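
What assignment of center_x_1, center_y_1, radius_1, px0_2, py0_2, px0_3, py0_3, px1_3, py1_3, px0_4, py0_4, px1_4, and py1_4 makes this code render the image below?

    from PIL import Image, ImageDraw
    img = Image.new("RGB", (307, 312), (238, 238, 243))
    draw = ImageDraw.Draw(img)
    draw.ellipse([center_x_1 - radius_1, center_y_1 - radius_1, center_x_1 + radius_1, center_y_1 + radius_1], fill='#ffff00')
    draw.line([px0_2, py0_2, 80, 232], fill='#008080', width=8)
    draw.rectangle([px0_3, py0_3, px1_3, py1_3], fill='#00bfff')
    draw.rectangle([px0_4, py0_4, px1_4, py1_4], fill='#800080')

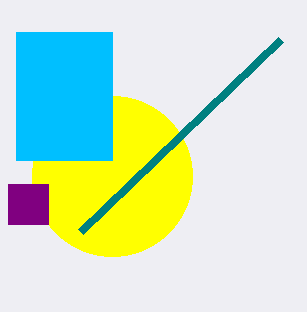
center_x_1 = 112; center_y_1 = 176; radius_1 = 80; px0_2 = 280; py0_2 = 40; px0_3 = 16; py0_3 = 32; px1_3 = 112; py1_3 = 160; px0_4 = 8; py0_4 = 184; px1_4 = 48; py1_4 = 224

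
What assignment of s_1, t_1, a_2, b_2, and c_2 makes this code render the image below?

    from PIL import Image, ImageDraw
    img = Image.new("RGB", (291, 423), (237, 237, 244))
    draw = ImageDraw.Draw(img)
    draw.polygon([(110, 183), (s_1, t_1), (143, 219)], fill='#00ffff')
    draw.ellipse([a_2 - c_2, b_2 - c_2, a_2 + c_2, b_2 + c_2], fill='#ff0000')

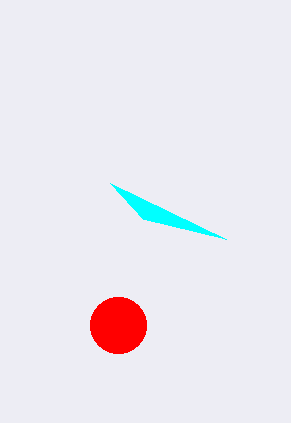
s_1 = 226, t_1 = 239, a_2 = 118, b_2 = 325, c_2 = 28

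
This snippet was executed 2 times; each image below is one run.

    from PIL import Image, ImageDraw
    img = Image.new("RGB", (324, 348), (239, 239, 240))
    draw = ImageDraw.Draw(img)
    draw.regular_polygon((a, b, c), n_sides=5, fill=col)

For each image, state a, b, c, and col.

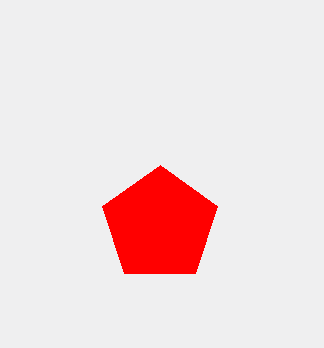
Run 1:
a = 160, b = 225, c = 60, col = 'red'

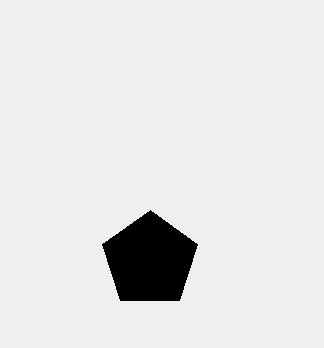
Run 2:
a = 150; b = 260; c = 50; col = 'black'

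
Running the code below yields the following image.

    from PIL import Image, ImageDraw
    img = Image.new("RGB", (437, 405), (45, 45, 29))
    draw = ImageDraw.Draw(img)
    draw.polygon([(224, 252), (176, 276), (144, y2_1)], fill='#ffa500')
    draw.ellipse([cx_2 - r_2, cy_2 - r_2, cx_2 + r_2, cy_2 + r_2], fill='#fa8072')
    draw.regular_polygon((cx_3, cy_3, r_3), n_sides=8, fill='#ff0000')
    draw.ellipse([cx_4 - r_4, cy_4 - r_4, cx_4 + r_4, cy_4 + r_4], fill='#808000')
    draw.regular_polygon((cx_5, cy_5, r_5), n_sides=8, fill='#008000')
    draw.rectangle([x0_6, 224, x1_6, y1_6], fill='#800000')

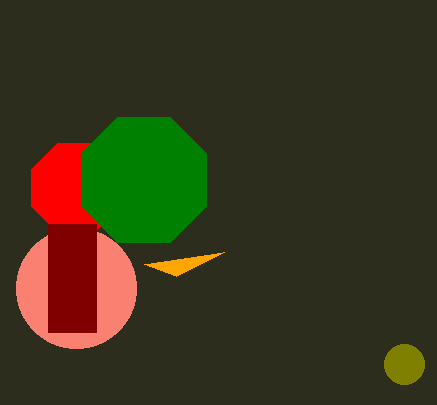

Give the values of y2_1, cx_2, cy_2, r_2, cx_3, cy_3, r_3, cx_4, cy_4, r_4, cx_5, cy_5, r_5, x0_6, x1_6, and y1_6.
y2_1 = 264, cx_2 = 76, cy_2 = 288, r_2 = 60, cx_3 = 76, cy_3 = 188, r_3 = 48, cx_4 = 404, cy_4 = 364, r_4 = 20, cx_5 = 144, cy_5 = 180, r_5 = 68, x0_6 = 48, x1_6 = 96, y1_6 = 332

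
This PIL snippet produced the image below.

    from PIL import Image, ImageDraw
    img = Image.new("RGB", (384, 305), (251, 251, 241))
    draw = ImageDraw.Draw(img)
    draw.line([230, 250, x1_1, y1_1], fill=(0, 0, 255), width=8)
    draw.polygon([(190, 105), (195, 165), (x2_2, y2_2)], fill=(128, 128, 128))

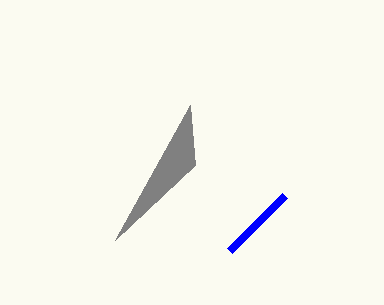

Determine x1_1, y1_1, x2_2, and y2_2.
x1_1 = 285
y1_1 = 195
x2_2 = 115
y2_2 = 240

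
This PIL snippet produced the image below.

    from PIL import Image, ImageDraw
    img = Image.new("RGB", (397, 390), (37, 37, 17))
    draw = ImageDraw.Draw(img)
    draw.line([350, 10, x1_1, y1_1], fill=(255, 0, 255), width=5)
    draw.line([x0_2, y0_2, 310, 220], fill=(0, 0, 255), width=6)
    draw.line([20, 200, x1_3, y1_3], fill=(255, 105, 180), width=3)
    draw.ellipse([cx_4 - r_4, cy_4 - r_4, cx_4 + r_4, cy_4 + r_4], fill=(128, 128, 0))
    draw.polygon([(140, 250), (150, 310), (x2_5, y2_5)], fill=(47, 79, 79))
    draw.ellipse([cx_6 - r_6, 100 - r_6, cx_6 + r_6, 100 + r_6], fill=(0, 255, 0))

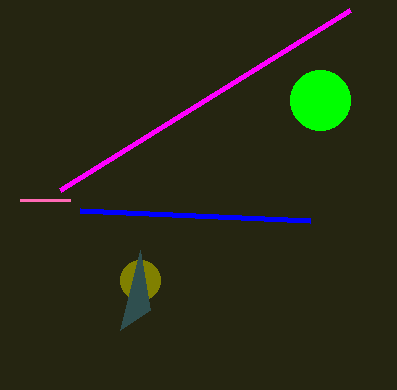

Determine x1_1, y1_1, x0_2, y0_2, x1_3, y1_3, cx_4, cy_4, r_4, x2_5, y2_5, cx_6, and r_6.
x1_1 = 60
y1_1 = 190
x0_2 = 80
y0_2 = 210
x1_3 = 70
y1_3 = 200
cx_4 = 140
cy_4 = 280
r_4 = 20
x2_5 = 120
y2_5 = 330
cx_6 = 320
r_6 = 30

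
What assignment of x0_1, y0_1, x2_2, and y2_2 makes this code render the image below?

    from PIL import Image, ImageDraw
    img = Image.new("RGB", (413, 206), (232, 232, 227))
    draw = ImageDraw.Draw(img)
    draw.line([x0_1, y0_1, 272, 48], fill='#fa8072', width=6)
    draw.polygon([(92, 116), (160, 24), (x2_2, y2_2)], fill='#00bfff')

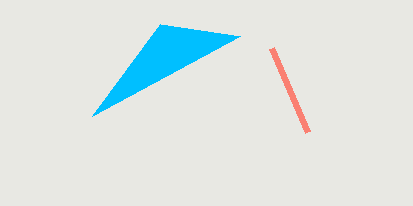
x0_1 = 308; y0_1 = 132; x2_2 = 240; y2_2 = 36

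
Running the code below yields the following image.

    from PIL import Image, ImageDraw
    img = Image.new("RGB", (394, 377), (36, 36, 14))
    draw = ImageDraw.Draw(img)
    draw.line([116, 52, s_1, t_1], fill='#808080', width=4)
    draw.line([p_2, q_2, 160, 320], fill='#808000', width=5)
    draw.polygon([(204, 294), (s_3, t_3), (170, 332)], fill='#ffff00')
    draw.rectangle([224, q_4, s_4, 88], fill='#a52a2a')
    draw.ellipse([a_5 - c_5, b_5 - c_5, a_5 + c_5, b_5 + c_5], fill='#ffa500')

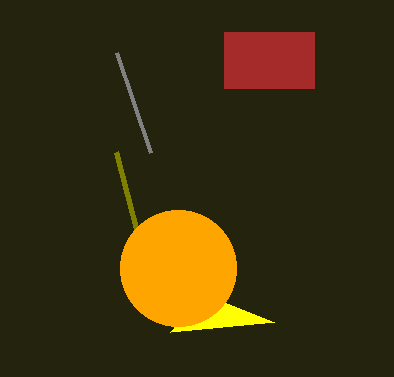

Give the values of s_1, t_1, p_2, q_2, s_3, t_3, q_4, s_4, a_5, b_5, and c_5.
s_1 = 150, t_1 = 152, p_2 = 116, q_2 = 152, s_3 = 274, t_3 = 322, q_4 = 32, s_4 = 314, a_5 = 178, b_5 = 268, c_5 = 58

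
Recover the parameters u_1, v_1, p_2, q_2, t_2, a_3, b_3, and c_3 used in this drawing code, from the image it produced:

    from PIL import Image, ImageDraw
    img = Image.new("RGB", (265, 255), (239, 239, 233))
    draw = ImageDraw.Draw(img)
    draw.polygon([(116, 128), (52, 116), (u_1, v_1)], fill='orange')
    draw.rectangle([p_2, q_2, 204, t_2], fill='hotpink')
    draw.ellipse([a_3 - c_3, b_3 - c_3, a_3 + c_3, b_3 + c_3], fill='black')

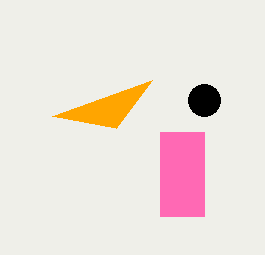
u_1 = 152, v_1 = 80, p_2 = 160, q_2 = 132, t_2 = 216, a_3 = 204, b_3 = 100, c_3 = 16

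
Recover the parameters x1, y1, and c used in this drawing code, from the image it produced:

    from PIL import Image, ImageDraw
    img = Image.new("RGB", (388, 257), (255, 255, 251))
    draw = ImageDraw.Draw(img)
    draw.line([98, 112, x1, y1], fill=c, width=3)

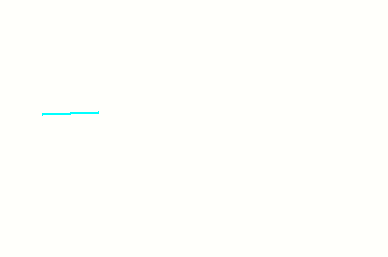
x1 = 42, y1 = 114, c = 'cyan'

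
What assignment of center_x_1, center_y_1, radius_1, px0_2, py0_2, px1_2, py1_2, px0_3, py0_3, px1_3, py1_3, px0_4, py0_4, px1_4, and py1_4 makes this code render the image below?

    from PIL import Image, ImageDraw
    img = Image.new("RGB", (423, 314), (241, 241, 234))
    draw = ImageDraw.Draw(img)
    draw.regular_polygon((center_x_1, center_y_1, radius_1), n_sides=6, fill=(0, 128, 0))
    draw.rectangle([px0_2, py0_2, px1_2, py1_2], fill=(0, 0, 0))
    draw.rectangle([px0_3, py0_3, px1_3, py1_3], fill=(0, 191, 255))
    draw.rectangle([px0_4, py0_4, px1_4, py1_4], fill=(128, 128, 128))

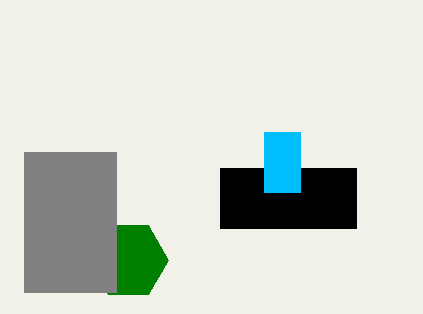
center_x_1 = 128, center_y_1 = 260, radius_1 = 40, px0_2 = 220, py0_2 = 168, px1_2 = 356, py1_2 = 228, px0_3 = 264, py0_3 = 132, px1_3 = 300, py1_3 = 192, px0_4 = 24, py0_4 = 152, px1_4 = 116, py1_4 = 292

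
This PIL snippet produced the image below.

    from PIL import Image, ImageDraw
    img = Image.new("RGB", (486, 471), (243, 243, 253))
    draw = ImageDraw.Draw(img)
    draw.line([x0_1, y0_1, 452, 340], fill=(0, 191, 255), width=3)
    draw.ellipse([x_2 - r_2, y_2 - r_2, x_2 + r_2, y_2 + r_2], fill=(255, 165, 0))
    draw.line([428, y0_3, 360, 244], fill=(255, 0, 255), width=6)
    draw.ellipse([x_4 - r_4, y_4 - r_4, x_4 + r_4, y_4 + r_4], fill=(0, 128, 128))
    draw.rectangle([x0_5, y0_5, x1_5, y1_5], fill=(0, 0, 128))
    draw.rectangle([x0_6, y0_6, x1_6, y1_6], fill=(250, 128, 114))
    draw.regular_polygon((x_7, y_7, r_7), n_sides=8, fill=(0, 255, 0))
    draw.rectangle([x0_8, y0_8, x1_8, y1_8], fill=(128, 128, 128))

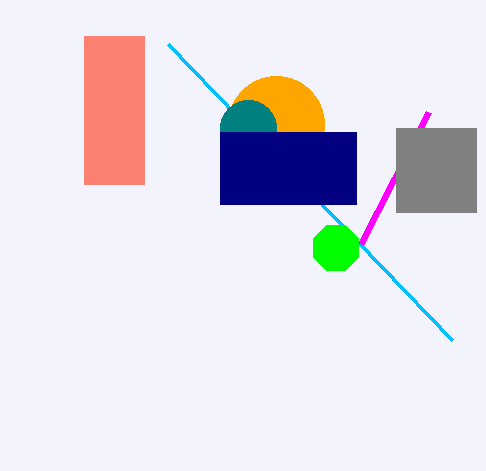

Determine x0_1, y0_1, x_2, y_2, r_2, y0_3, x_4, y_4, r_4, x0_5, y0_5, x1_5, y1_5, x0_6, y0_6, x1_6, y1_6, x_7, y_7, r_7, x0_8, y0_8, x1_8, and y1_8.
x0_1 = 168
y0_1 = 44
x_2 = 276
y_2 = 124
r_2 = 48
y0_3 = 112
x_4 = 248
y_4 = 128
r_4 = 28
x0_5 = 220
y0_5 = 132
x1_5 = 356
y1_5 = 204
x0_6 = 84
y0_6 = 36
x1_6 = 144
y1_6 = 184
x_7 = 336
y_7 = 248
r_7 = 24
x0_8 = 396
y0_8 = 128
x1_8 = 476
y1_8 = 212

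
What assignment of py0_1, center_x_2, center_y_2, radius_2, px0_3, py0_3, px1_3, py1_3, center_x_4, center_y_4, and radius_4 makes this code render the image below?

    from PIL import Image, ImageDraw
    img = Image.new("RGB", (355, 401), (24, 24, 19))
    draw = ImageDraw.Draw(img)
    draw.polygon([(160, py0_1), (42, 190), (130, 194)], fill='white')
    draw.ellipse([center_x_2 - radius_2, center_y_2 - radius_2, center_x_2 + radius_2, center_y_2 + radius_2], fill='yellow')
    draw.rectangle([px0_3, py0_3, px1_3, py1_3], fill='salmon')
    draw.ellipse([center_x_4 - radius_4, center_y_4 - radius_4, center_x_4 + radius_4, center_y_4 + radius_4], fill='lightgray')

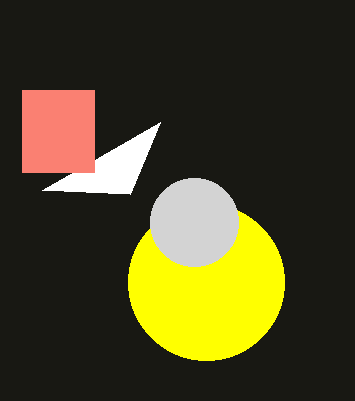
py0_1 = 122; center_x_2 = 206; center_y_2 = 282; radius_2 = 78; px0_3 = 22; py0_3 = 90; px1_3 = 94; py1_3 = 172; center_x_4 = 194; center_y_4 = 222; radius_4 = 44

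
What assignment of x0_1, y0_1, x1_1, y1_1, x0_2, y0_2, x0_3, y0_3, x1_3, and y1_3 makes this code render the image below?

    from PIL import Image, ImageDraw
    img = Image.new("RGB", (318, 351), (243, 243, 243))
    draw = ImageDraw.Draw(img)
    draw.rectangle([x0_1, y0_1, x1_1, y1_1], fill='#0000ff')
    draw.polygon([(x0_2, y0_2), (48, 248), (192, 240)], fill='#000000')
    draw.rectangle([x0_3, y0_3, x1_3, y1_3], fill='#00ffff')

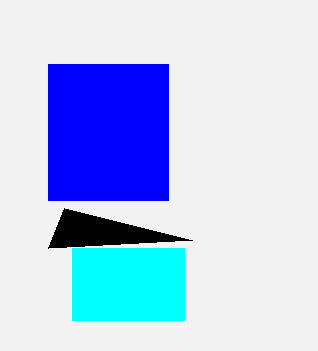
x0_1 = 48
y0_1 = 64
x1_1 = 168
y1_1 = 200
x0_2 = 64
y0_2 = 208
x0_3 = 72
y0_3 = 248
x1_3 = 184
y1_3 = 320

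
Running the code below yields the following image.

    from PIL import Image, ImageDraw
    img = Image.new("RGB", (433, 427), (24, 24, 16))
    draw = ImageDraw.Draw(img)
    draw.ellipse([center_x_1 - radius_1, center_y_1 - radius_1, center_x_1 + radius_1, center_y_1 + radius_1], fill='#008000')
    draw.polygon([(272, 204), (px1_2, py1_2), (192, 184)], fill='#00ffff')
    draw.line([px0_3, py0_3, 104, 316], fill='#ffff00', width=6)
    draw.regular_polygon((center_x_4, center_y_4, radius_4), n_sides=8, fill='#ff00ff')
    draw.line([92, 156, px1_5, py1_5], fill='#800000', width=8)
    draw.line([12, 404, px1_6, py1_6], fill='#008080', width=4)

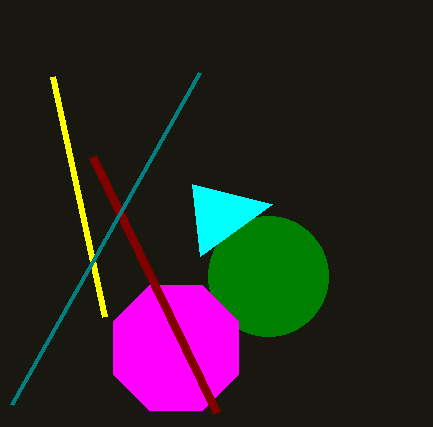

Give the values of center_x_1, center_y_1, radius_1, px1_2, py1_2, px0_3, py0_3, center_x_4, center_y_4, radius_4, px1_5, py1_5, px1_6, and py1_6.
center_x_1 = 268
center_y_1 = 276
radius_1 = 60
px1_2 = 200
py1_2 = 256
px0_3 = 52
py0_3 = 76
center_x_4 = 176
center_y_4 = 348
radius_4 = 68
px1_5 = 216
py1_5 = 412
px1_6 = 200
py1_6 = 72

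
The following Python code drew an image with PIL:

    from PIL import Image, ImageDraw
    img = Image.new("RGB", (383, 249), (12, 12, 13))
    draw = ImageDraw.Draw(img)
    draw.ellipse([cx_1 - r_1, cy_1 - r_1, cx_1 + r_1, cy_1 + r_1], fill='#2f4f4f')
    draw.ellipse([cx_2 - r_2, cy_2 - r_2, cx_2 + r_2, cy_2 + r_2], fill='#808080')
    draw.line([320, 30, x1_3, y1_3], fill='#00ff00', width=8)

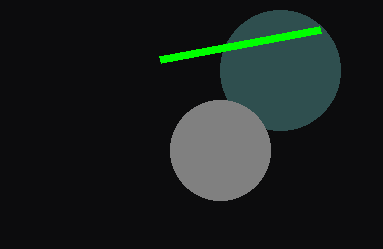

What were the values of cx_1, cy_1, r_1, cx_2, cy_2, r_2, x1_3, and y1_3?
cx_1 = 280, cy_1 = 70, r_1 = 60, cx_2 = 220, cy_2 = 150, r_2 = 50, x1_3 = 160, y1_3 = 60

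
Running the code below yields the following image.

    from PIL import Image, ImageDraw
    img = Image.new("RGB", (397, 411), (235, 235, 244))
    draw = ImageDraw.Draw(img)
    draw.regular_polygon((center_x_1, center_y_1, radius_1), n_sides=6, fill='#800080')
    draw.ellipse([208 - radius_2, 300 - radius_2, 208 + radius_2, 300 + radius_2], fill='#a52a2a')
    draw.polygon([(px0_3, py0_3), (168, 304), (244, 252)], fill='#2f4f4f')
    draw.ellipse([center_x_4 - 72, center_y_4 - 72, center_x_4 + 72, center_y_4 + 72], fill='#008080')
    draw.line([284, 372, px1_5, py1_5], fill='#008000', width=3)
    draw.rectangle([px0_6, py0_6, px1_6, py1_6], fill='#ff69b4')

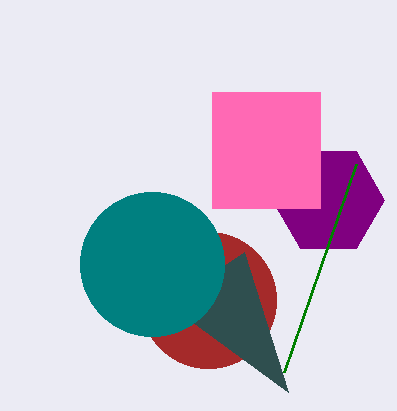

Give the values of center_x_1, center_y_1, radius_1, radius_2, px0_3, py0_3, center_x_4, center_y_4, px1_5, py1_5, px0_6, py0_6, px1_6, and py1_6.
center_x_1 = 328
center_y_1 = 200
radius_1 = 56
radius_2 = 68
px0_3 = 288
py0_3 = 392
center_x_4 = 152
center_y_4 = 264
px1_5 = 356
py1_5 = 164
px0_6 = 212
py0_6 = 92
px1_6 = 320
py1_6 = 208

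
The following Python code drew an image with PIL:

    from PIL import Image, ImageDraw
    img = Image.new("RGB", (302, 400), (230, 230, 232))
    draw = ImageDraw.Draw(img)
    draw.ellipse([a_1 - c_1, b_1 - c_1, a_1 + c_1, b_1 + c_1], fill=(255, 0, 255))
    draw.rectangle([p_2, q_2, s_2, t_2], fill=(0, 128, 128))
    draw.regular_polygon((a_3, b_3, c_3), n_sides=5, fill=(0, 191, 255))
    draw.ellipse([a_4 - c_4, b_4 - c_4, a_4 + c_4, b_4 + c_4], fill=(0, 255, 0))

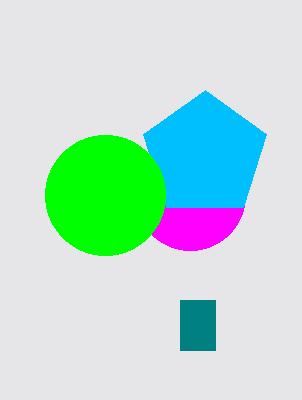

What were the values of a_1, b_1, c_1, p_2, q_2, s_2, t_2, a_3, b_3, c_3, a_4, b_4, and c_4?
a_1 = 190; b_1 = 195; c_1 = 55; p_2 = 180; q_2 = 300; s_2 = 215; t_2 = 350; a_3 = 205; b_3 = 155; c_3 = 65; a_4 = 105; b_4 = 195; c_4 = 60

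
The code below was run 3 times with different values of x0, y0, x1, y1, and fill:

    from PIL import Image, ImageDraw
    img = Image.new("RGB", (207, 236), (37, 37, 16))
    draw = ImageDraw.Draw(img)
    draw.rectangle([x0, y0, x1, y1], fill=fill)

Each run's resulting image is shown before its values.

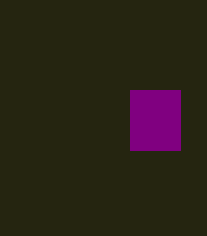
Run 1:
x0 = 130; y0 = 90; x1 = 180; y1 = 150; fill = 'purple'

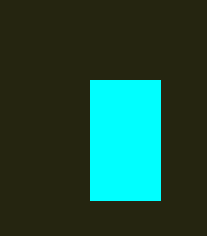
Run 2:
x0 = 90
y0 = 80
x1 = 160
y1 = 200
fill = 'cyan'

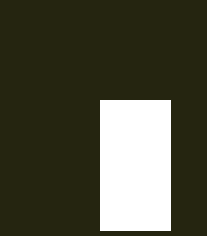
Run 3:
x0 = 100; y0 = 100; x1 = 170; y1 = 230; fill = 'white'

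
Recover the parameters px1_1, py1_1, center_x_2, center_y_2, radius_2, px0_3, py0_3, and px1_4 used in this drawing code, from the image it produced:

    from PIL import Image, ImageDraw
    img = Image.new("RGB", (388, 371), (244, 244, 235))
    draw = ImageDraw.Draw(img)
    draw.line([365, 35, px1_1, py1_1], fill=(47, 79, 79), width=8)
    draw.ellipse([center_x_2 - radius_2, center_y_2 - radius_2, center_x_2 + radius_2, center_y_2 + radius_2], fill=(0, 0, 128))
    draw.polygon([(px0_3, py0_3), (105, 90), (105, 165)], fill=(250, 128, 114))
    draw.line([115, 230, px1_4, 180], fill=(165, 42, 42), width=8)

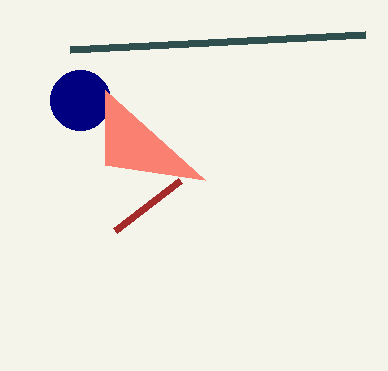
px1_1 = 70; py1_1 = 50; center_x_2 = 80; center_y_2 = 100; radius_2 = 30; px0_3 = 205; py0_3 = 180; px1_4 = 180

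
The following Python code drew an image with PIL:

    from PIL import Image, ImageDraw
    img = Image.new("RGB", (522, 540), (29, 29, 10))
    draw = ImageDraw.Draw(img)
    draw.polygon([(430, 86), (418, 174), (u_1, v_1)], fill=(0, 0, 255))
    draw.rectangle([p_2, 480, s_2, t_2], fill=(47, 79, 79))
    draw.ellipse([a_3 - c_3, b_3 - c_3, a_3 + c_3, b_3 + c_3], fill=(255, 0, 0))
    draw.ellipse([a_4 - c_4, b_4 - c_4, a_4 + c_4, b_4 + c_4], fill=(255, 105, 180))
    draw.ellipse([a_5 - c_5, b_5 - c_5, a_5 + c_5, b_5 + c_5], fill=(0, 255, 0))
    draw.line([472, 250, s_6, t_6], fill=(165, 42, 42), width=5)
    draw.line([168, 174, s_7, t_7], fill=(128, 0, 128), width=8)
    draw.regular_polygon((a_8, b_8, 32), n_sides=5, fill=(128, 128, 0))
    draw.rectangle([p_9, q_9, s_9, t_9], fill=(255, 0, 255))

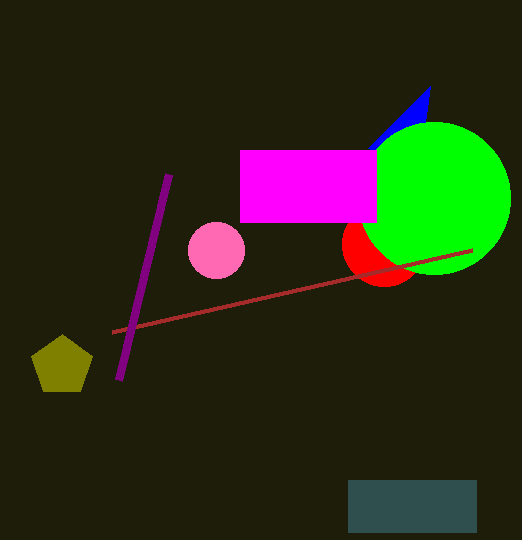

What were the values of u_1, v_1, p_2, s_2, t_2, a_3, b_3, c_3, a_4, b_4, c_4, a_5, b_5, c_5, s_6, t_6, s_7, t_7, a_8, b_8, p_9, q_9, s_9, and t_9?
u_1 = 368; v_1 = 148; p_2 = 348; s_2 = 476; t_2 = 532; a_3 = 384; b_3 = 244; c_3 = 42; a_4 = 216; b_4 = 250; c_4 = 28; a_5 = 434; b_5 = 198; c_5 = 76; s_6 = 112; t_6 = 332; s_7 = 118; t_7 = 380; a_8 = 62; b_8 = 366; p_9 = 240; q_9 = 150; s_9 = 376; t_9 = 222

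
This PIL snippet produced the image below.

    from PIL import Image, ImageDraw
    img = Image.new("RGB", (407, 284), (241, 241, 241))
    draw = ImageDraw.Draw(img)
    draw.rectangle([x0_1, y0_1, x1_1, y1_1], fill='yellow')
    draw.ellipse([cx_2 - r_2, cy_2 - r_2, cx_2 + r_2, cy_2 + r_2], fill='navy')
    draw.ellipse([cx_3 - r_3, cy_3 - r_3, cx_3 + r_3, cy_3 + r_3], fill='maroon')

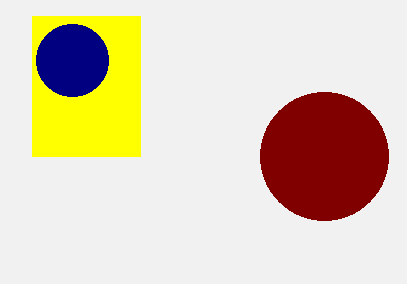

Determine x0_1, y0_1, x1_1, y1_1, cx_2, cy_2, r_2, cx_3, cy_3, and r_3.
x0_1 = 32, y0_1 = 16, x1_1 = 140, y1_1 = 156, cx_2 = 72, cy_2 = 60, r_2 = 36, cx_3 = 324, cy_3 = 156, r_3 = 64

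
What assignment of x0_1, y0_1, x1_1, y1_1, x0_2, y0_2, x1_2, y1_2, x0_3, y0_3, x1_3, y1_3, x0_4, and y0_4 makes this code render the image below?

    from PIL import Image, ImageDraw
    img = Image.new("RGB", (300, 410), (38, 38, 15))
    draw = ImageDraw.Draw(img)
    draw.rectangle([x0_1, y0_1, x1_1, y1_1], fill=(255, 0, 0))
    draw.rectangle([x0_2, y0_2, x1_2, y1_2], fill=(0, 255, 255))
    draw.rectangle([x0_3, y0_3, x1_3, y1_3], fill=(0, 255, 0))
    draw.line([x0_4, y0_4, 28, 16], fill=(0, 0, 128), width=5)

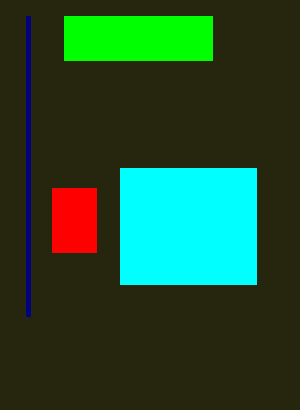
x0_1 = 52, y0_1 = 188, x1_1 = 96, y1_1 = 252, x0_2 = 120, y0_2 = 168, x1_2 = 256, y1_2 = 284, x0_3 = 64, y0_3 = 16, x1_3 = 212, y1_3 = 60, x0_4 = 28, y0_4 = 316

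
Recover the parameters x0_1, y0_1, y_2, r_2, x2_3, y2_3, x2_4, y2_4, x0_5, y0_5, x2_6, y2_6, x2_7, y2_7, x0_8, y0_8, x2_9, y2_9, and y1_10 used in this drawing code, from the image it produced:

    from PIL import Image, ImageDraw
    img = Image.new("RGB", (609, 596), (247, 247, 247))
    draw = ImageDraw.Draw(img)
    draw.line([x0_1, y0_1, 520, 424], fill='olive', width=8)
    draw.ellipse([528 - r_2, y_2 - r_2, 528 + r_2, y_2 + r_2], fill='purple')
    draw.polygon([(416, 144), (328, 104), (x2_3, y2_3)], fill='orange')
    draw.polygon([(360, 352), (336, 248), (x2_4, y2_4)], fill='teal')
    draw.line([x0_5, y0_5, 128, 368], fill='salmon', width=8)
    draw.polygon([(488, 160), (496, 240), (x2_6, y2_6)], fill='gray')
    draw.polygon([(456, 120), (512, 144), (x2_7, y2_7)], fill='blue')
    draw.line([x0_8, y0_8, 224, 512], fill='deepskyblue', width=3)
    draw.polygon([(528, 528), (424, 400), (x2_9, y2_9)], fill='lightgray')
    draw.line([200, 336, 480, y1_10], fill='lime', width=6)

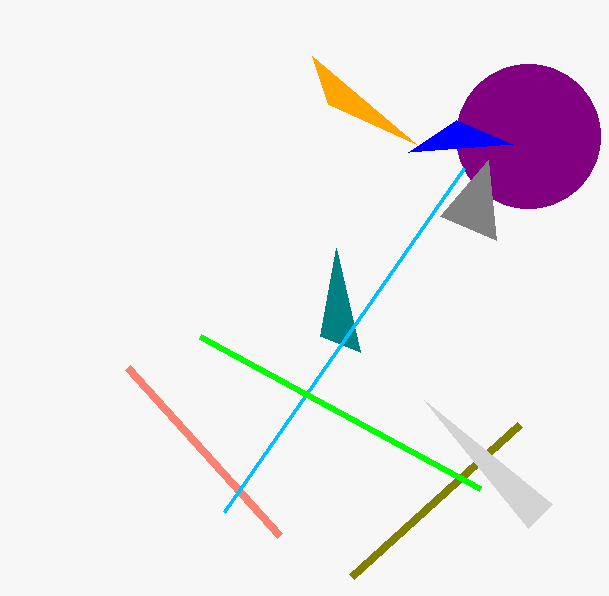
x0_1 = 352
y0_1 = 576
y_2 = 136
r_2 = 72
x2_3 = 312
y2_3 = 56
x2_4 = 320
y2_4 = 336
x0_5 = 280
y0_5 = 536
x2_6 = 440
y2_6 = 216
x2_7 = 408
y2_7 = 152
x0_8 = 464
y0_8 = 168
x2_9 = 552
y2_9 = 504
y1_10 = 488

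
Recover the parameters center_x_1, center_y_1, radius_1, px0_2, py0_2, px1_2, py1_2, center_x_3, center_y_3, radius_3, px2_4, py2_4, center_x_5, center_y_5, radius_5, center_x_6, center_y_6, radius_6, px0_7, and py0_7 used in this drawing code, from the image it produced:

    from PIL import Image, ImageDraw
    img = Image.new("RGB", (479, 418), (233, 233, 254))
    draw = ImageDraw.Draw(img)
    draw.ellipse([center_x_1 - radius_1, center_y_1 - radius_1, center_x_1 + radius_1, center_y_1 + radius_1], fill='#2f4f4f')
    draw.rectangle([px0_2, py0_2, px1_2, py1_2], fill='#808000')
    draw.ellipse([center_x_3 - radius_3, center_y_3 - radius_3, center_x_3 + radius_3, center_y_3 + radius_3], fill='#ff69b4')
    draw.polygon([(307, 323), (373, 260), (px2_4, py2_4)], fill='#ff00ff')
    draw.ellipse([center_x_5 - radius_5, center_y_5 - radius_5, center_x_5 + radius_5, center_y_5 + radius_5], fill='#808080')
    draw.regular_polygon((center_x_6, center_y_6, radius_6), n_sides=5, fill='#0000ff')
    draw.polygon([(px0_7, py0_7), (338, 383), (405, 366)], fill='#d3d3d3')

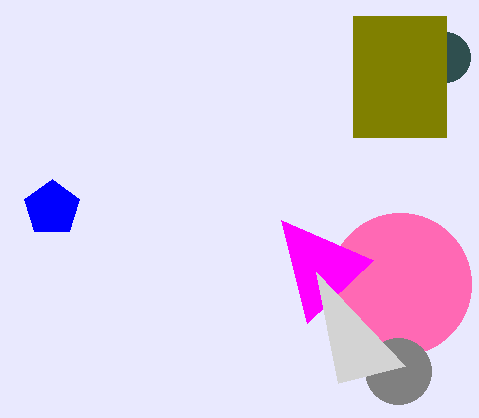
center_x_1 = 445; center_y_1 = 57; radius_1 = 25; px0_2 = 353; py0_2 = 16; px1_2 = 446; py1_2 = 137; center_x_3 = 400; center_y_3 = 284; radius_3 = 71; px2_4 = 281; py2_4 = 220; center_x_5 = 398; center_y_5 = 371; radius_5 = 33; center_x_6 = 52; center_y_6 = 208; radius_6 = 29; px0_7 = 316; py0_7 = 272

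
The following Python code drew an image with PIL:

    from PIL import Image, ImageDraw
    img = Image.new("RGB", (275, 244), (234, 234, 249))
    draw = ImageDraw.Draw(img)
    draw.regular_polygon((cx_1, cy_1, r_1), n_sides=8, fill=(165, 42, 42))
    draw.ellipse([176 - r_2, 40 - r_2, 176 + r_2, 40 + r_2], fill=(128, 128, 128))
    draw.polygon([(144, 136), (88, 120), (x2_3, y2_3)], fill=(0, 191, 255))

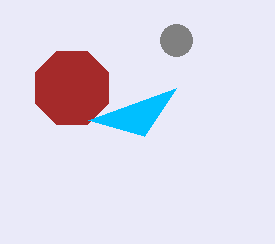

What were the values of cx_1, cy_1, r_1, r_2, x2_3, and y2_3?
cx_1 = 72; cy_1 = 88; r_1 = 40; r_2 = 16; x2_3 = 176; y2_3 = 88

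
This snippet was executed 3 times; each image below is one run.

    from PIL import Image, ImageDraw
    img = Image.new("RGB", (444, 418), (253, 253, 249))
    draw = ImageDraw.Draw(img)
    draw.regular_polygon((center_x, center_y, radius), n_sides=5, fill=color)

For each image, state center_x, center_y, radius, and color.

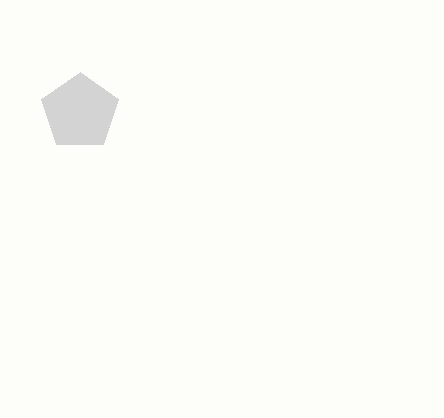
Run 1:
center_x = 80, center_y = 112, radius = 40, color = 'lightgray'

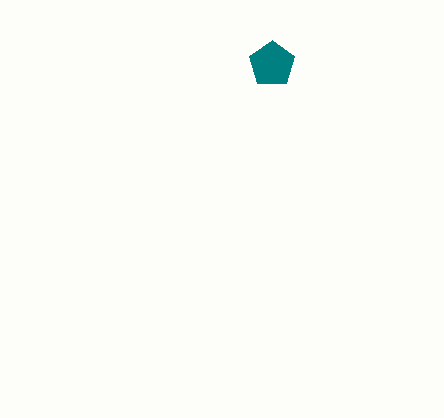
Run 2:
center_x = 272; center_y = 64; radius = 24; color = 'teal'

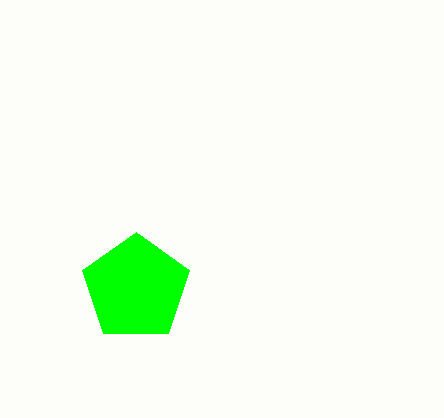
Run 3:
center_x = 136; center_y = 288; radius = 56; color = 'lime'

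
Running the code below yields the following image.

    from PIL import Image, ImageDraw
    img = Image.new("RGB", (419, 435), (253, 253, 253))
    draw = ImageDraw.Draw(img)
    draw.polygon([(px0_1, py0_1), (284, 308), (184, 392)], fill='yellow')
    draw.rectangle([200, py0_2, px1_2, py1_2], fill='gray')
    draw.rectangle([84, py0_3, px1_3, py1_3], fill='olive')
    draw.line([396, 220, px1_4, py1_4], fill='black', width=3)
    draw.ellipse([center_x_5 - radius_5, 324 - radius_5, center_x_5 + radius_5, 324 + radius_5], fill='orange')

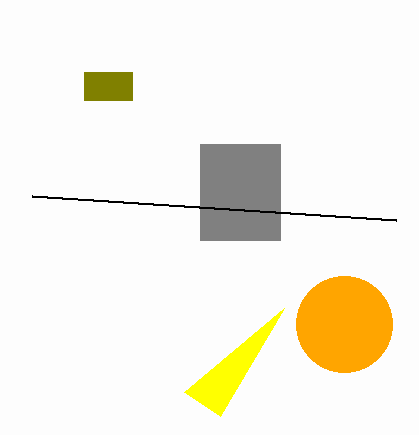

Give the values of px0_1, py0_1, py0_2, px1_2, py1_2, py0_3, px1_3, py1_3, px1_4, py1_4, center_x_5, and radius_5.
px0_1 = 220
py0_1 = 416
py0_2 = 144
px1_2 = 280
py1_2 = 240
py0_3 = 72
px1_3 = 132
py1_3 = 100
px1_4 = 32
py1_4 = 196
center_x_5 = 344
radius_5 = 48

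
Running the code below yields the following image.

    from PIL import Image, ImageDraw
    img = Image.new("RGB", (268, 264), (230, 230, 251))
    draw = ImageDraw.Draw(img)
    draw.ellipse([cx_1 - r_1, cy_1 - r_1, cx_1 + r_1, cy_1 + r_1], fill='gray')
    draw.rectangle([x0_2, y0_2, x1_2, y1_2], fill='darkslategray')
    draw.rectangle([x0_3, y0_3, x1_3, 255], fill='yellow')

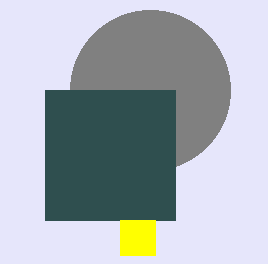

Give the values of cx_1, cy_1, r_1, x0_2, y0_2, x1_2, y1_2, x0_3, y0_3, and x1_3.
cx_1 = 150
cy_1 = 90
r_1 = 80
x0_2 = 45
y0_2 = 90
x1_2 = 175
y1_2 = 220
x0_3 = 120
y0_3 = 220
x1_3 = 155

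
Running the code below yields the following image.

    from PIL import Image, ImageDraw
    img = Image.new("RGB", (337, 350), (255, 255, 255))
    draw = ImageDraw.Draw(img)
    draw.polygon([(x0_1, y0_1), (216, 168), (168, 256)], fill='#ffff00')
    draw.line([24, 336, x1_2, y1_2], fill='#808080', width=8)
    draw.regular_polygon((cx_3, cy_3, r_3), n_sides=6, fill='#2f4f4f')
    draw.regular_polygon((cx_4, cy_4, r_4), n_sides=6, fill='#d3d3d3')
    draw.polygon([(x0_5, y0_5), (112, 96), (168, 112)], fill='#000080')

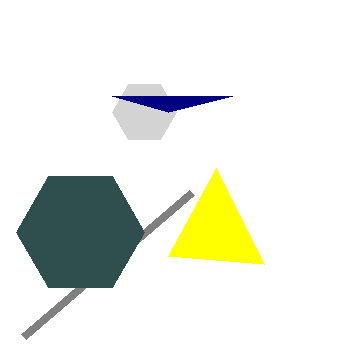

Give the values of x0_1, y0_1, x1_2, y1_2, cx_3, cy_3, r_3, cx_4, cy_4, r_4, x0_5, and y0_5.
x0_1 = 264
y0_1 = 264
x1_2 = 192
y1_2 = 192
cx_3 = 80
cy_3 = 232
r_3 = 64
cx_4 = 144
cy_4 = 112
r_4 = 32
x0_5 = 232
y0_5 = 96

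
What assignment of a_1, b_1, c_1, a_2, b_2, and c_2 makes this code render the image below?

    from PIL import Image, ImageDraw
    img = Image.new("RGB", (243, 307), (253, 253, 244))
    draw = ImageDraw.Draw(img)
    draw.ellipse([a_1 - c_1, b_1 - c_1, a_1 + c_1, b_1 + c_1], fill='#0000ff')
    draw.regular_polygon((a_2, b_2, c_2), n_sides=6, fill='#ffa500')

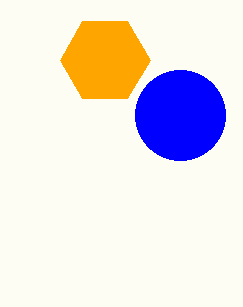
a_1 = 180
b_1 = 115
c_1 = 45
a_2 = 105
b_2 = 60
c_2 = 45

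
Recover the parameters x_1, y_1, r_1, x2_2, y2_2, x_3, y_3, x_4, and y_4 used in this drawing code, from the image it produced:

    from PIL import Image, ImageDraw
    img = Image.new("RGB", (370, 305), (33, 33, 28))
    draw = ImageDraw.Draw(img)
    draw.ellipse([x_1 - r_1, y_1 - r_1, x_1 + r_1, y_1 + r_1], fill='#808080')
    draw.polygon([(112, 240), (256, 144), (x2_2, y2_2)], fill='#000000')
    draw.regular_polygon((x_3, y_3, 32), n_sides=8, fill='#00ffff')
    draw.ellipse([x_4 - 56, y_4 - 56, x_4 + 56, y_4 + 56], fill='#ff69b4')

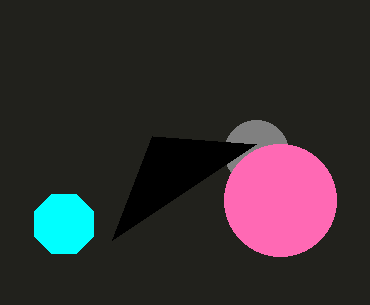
x_1 = 256
y_1 = 152
r_1 = 32
x2_2 = 152
y2_2 = 136
x_3 = 64
y_3 = 224
x_4 = 280
y_4 = 200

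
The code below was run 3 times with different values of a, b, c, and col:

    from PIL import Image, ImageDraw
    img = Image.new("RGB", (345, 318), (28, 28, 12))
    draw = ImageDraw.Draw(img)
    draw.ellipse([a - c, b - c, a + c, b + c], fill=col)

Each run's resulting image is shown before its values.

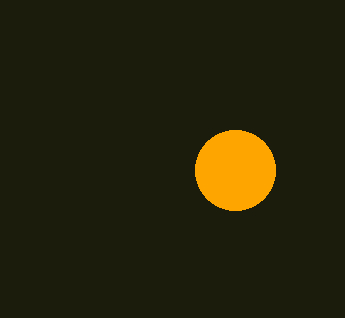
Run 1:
a = 235; b = 170; c = 40; col = 'orange'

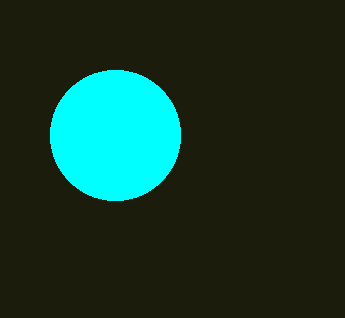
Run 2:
a = 115
b = 135
c = 65
col = 'cyan'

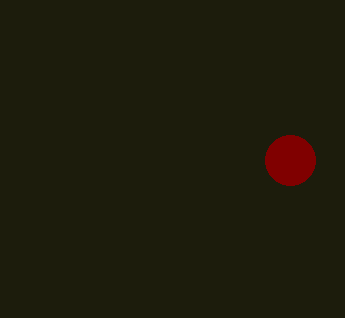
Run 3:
a = 290
b = 160
c = 25
col = 'maroon'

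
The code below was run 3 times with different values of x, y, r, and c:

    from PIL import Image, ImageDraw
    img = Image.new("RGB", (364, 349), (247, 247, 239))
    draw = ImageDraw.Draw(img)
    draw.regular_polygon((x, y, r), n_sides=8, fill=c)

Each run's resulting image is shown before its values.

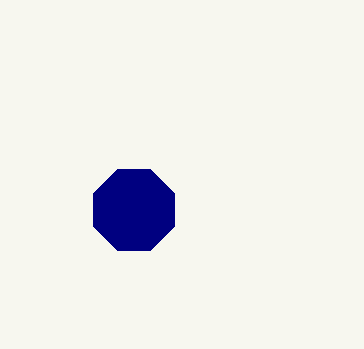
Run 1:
x = 134, y = 210, r = 44, c = 'navy'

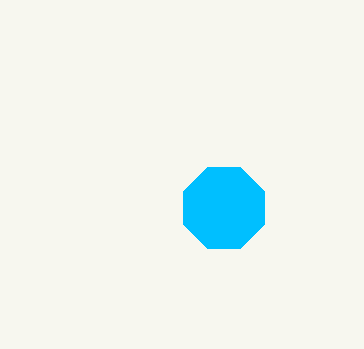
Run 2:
x = 224, y = 208, r = 44, c = 'deepskyblue'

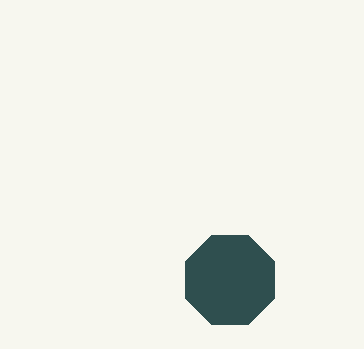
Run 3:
x = 230; y = 280; r = 48; c = 'darkslategray'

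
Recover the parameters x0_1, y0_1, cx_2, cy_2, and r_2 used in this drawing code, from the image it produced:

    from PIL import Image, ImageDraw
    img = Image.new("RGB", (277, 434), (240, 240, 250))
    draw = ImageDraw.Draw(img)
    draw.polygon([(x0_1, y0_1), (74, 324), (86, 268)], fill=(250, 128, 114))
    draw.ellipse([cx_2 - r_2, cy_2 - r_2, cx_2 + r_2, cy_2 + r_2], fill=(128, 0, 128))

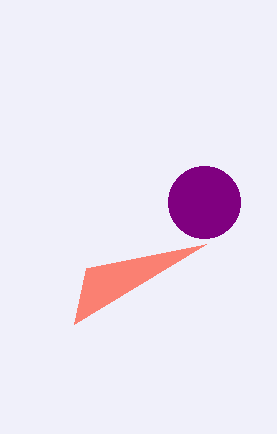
x0_1 = 206, y0_1 = 244, cx_2 = 204, cy_2 = 202, r_2 = 36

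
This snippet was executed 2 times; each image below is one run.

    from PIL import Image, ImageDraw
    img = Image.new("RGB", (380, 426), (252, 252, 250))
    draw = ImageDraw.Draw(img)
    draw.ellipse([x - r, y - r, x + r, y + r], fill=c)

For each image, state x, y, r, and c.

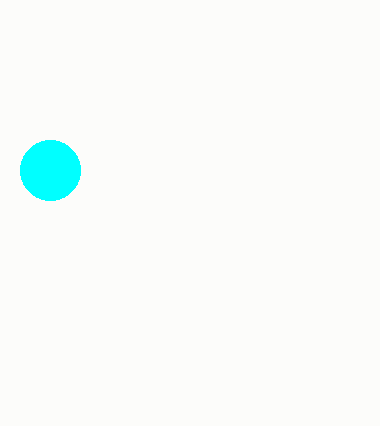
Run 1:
x = 50
y = 170
r = 30
c = 'cyan'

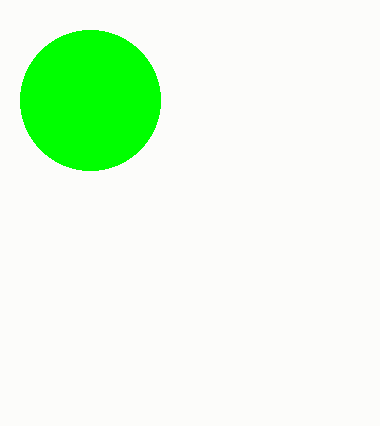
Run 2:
x = 90
y = 100
r = 70
c = 'lime'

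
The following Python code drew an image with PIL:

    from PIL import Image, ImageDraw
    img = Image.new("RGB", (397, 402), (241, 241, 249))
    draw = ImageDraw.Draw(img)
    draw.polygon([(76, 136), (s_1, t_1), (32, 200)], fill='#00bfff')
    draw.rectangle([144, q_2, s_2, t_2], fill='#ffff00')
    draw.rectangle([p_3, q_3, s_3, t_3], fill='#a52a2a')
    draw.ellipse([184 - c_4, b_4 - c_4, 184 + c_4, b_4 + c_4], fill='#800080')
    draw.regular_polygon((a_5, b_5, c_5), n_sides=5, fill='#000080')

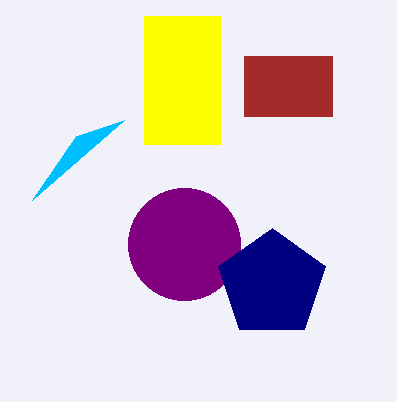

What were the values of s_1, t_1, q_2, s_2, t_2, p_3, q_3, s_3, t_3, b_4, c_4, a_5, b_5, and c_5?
s_1 = 124; t_1 = 120; q_2 = 16; s_2 = 220; t_2 = 144; p_3 = 244; q_3 = 56; s_3 = 332; t_3 = 116; b_4 = 244; c_4 = 56; a_5 = 272; b_5 = 284; c_5 = 56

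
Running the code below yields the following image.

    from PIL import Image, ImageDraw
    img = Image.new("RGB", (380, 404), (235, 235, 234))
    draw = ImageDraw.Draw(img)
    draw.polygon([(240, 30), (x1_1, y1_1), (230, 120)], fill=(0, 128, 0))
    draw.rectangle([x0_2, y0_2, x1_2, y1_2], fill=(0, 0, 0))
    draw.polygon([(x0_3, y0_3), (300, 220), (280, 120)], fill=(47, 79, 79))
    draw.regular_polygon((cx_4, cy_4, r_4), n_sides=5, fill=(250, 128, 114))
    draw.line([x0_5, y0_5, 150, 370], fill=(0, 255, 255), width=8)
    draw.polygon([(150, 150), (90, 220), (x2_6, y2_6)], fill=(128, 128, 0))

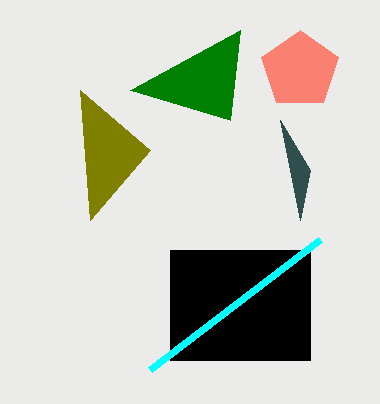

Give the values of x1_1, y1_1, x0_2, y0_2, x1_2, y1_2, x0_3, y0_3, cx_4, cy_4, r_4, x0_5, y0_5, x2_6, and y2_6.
x1_1 = 130; y1_1 = 90; x0_2 = 170; y0_2 = 250; x1_2 = 310; y1_2 = 360; x0_3 = 310; y0_3 = 170; cx_4 = 300; cy_4 = 70; r_4 = 40; x0_5 = 320; y0_5 = 240; x2_6 = 80; y2_6 = 90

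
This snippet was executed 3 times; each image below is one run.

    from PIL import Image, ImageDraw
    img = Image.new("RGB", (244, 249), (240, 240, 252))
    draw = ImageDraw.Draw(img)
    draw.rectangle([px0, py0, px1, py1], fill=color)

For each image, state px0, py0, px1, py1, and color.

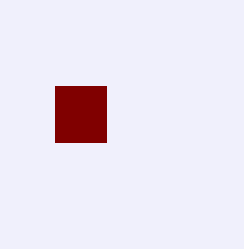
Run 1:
px0 = 55
py0 = 86
px1 = 106
py1 = 142
color = 'maroon'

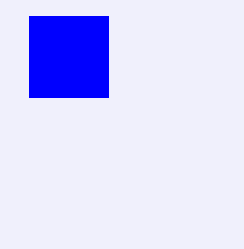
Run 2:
px0 = 29
py0 = 16
px1 = 108
py1 = 97
color = 'blue'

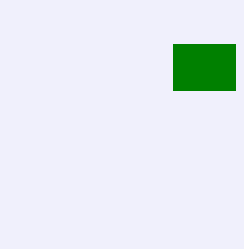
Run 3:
px0 = 173
py0 = 44
px1 = 235
py1 = 90
color = 'green'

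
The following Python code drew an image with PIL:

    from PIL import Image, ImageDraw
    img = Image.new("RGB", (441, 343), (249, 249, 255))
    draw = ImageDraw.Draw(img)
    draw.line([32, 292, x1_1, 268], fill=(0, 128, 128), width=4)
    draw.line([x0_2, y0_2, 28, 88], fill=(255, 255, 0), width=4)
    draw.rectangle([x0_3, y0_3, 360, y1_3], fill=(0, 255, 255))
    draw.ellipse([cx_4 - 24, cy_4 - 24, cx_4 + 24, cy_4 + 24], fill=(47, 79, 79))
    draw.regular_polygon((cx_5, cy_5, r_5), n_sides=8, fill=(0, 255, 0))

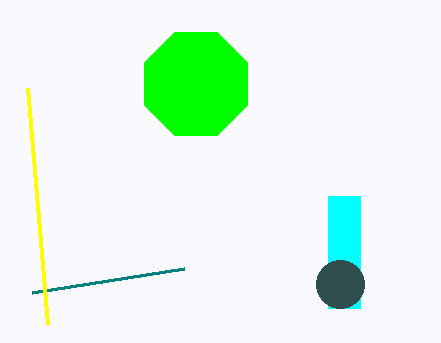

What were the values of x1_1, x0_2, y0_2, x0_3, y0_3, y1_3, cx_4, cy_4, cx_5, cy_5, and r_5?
x1_1 = 184
x0_2 = 48
y0_2 = 324
x0_3 = 328
y0_3 = 196
y1_3 = 308
cx_4 = 340
cy_4 = 284
cx_5 = 196
cy_5 = 84
r_5 = 56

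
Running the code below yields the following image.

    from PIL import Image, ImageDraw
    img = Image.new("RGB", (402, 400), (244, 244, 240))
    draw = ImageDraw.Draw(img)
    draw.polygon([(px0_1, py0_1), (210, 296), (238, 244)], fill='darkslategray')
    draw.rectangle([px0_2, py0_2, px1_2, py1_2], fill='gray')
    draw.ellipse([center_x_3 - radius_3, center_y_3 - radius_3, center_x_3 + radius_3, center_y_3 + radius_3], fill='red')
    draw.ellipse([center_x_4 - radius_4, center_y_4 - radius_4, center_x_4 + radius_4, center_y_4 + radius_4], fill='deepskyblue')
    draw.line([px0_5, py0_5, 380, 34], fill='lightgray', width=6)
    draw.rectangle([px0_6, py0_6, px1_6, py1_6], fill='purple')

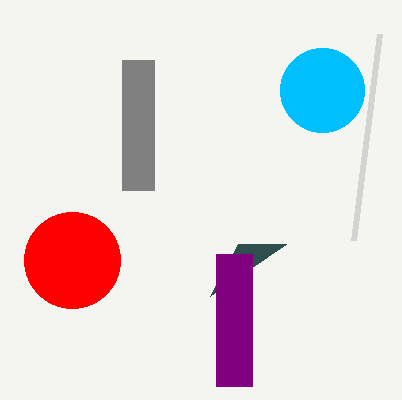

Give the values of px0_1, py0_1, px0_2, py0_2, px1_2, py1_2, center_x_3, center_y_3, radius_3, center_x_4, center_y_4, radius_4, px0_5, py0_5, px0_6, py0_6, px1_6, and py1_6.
px0_1 = 286, py0_1 = 244, px0_2 = 122, py0_2 = 60, px1_2 = 154, py1_2 = 190, center_x_3 = 72, center_y_3 = 260, radius_3 = 48, center_x_4 = 322, center_y_4 = 90, radius_4 = 42, px0_5 = 354, py0_5 = 240, px0_6 = 216, py0_6 = 254, px1_6 = 252, py1_6 = 386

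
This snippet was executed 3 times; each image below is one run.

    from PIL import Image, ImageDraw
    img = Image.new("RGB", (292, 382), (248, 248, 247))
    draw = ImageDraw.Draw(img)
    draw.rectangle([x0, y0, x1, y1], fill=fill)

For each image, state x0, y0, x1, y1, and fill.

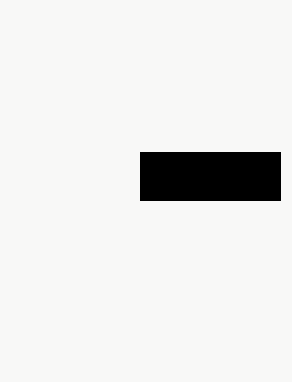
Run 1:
x0 = 140
y0 = 152
x1 = 280
y1 = 200
fill = 'black'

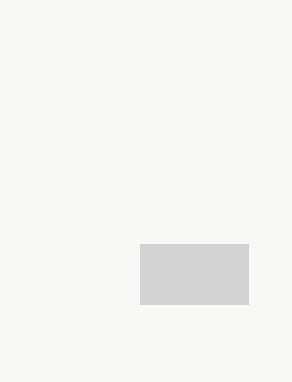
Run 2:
x0 = 140
y0 = 244
x1 = 248
y1 = 304
fill = 'lightgray'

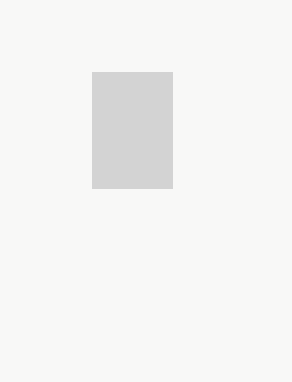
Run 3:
x0 = 92
y0 = 72
x1 = 172
y1 = 188
fill = 'lightgray'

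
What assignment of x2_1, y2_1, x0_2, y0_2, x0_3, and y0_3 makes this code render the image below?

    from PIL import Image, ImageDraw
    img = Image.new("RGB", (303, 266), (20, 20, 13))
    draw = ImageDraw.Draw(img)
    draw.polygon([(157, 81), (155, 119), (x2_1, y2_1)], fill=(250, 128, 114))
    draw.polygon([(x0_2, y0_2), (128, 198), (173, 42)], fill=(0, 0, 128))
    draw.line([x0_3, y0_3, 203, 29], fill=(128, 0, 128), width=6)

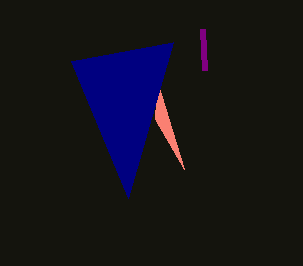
x2_1 = 184, y2_1 = 169, x0_2 = 71, y0_2 = 61, x0_3 = 205, y0_3 = 70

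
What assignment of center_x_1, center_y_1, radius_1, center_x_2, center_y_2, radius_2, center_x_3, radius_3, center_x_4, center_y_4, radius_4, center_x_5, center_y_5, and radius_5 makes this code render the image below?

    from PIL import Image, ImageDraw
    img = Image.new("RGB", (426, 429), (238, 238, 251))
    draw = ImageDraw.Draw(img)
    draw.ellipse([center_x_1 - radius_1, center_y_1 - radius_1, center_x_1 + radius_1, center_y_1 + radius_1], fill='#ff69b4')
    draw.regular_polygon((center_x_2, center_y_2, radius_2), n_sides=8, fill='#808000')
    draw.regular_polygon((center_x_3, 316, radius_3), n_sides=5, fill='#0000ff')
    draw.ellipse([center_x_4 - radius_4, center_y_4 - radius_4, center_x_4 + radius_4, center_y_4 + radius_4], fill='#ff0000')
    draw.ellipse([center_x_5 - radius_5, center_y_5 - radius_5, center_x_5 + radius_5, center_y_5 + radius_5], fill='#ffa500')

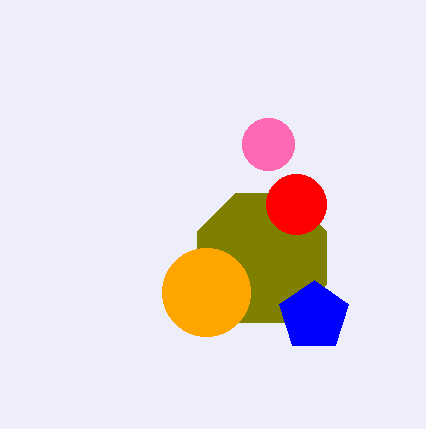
center_x_1 = 268; center_y_1 = 144; radius_1 = 26; center_x_2 = 262; center_y_2 = 258; radius_2 = 70; center_x_3 = 314; radius_3 = 36; center_x_4 = 296; center_y_4 = 204; radius_4 = 30; center_x_5 = 206; center_y_5 = 292; radius_5 = 44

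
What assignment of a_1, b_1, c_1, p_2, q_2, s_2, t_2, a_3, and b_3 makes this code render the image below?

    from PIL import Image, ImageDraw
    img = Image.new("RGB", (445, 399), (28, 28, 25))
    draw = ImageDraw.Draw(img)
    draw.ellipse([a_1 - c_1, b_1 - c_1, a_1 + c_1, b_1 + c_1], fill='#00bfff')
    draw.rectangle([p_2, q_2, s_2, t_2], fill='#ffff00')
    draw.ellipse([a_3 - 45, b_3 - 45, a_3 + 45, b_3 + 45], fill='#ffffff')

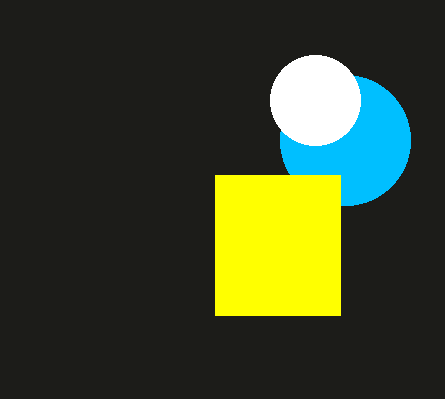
a_1 = 345; b_1 = 140; c_1 = 65; p_2 = 215; q_2 = 175; s_2 = 340; t_2 = 315; a_3 = 315; b_3 = 100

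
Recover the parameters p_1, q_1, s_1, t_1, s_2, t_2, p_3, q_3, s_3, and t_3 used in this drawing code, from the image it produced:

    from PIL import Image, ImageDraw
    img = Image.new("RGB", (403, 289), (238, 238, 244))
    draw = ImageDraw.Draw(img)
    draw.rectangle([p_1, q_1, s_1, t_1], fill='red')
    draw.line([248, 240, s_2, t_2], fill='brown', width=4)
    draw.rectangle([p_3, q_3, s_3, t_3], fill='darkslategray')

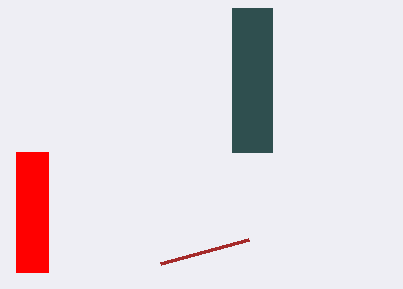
p_1 = 16; q_1 = 152; s_1 = 48; t_1 = 272; s_2 = 160; t_2 = 264; p_3 = 232; q_3 = 8; s_3 = 272; t_3 = 152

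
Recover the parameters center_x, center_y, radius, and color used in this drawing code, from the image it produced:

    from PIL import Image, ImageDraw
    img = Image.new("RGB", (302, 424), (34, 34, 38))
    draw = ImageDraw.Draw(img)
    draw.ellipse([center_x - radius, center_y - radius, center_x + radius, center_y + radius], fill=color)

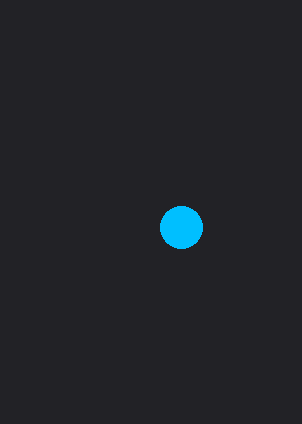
center_x = 181, center_y = 227, radius = 21, color = 'deepskyblue'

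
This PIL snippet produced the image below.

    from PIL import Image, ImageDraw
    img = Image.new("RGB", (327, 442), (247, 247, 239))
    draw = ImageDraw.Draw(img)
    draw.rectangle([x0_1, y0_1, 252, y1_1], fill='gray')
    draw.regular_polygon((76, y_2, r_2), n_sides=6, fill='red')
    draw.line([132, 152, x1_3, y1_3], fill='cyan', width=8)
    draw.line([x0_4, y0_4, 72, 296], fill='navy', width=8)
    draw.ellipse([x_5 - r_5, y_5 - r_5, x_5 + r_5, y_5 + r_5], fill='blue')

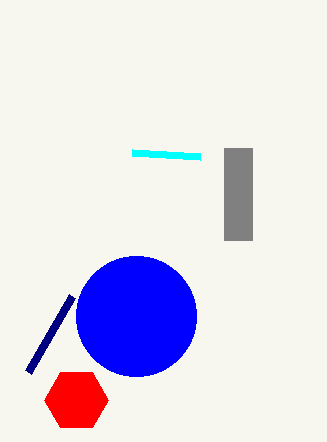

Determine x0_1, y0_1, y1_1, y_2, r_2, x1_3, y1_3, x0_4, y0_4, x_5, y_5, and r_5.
x0_1 = 224
y0_1 = 148
y1_1 = 240
y_2 = 400
r_2 = 32
x1_3 = 200
y1_3 = 156
x0_4 = 28
y0_4 = 372
x_5 = 136
y_5 = 316
r_5 = 60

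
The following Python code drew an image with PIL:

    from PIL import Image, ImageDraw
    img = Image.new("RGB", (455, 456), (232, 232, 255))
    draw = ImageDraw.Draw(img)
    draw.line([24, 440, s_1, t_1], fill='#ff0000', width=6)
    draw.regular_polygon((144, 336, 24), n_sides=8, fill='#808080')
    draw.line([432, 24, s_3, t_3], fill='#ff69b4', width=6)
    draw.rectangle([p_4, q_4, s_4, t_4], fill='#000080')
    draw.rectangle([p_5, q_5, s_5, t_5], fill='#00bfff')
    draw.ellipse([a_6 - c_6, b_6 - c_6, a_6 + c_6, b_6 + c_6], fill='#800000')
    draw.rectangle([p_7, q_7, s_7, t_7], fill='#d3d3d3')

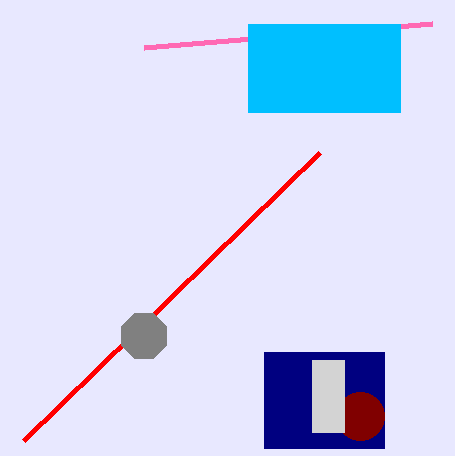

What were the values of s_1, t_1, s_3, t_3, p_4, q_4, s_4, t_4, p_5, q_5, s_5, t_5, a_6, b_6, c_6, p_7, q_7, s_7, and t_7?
s_1 = 320
t_1 = 152
s_3 = 144
t_3 = 48
p_4 = 264
q_4 = 352
s_4 = 384
t_4 = 448
p_5 = 248
q_5 = 24
s_5 = 400
t_5 = 112
a_6 = 360
b_6 = 416
c_6 = 24
p_7 = 312
q_7 = 360
s_7 = 344
t_7 = 432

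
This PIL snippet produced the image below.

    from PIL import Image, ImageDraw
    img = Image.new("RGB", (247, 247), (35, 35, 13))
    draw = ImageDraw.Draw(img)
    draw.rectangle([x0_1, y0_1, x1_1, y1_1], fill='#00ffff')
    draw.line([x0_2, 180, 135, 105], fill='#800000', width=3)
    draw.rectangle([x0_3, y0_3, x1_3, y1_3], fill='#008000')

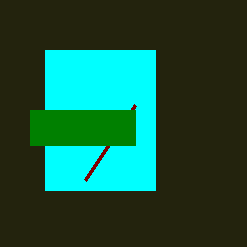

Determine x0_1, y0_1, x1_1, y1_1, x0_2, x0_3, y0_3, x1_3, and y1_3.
x0_1 = 45, y0_1 = 50, x1_1 = 155, y1_1 = 190, x0_2 = 85, x0_3 = 30, y0_3 = 110, x1_3 = 135, y1_3 = 145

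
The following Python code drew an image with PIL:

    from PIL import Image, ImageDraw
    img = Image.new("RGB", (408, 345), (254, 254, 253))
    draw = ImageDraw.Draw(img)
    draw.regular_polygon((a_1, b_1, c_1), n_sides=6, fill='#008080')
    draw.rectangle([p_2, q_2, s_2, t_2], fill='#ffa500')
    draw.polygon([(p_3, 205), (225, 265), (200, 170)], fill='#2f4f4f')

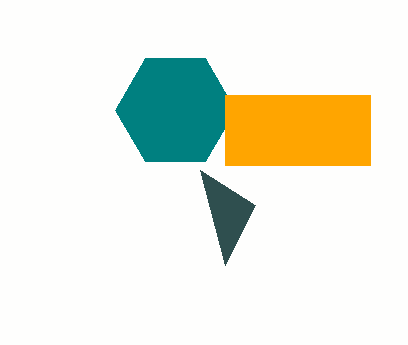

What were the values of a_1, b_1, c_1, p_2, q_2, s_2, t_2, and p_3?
a_1 = 175; b_1 = 110; c_1 = 60; p_2 = 225; q_2 = 95; s_2 = 370; t_2 = 165; p_3 = 255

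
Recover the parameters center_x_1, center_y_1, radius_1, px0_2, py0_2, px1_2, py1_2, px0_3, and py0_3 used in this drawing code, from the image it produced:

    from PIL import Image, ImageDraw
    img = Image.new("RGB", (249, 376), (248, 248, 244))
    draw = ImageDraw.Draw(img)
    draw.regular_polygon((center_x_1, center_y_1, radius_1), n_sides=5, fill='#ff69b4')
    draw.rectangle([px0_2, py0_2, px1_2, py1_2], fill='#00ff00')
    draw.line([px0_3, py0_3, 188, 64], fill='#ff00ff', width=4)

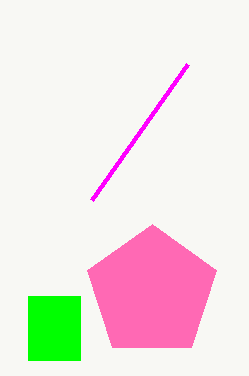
center_x_1 = 152, center_y_1 = 292, radius_1 = 68, px0_2 = 28, py0_2 = 296, px1_2 = 80, py1_2 = 360, px0_3 = 92, py0_3 = 200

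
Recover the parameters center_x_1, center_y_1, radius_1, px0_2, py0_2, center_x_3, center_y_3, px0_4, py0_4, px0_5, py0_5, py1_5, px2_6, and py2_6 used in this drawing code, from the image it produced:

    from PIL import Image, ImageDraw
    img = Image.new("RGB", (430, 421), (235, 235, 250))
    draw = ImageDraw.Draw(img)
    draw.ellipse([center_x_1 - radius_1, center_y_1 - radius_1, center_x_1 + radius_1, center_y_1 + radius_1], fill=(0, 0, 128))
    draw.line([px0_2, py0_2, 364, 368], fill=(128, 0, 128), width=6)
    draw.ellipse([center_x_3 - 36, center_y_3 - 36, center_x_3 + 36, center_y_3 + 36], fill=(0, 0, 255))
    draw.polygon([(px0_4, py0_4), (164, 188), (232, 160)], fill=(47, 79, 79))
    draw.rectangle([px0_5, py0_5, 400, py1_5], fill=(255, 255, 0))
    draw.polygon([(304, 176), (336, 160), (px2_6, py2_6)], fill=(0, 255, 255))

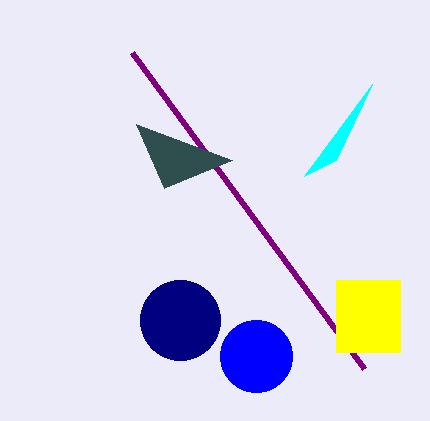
center_x_1 = 180
center_y_1 = 320
radius_1 = 40
px0_2 = 132
py0_2 = 52
center_x_3 = 256
center_y_3 = 356
px0_4 = 136
py0_4 = 124
px0_5 = 336
py0_5 = 280
py1_5 = 352
px2_6 = 372
py2_6 = 84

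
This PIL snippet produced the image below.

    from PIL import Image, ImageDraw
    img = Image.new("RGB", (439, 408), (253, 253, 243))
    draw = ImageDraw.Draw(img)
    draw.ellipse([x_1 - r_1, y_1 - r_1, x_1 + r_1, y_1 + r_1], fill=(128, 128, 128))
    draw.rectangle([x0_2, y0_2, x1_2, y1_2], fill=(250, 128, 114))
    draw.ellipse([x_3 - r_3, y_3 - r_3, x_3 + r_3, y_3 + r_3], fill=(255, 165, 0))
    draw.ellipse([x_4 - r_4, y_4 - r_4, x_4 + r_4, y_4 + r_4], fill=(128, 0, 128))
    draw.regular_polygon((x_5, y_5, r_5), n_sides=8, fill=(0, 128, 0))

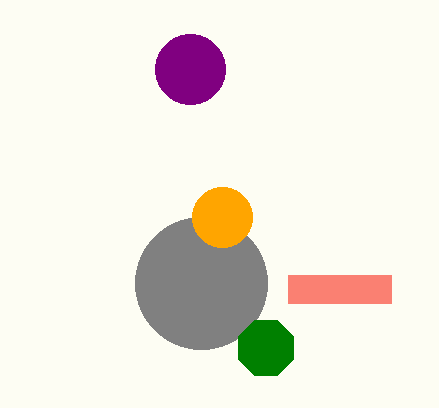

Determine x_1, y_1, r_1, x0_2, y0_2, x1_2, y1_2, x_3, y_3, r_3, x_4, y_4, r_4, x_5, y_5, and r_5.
x_1 = 201, y_1 = 283, r_1 = 66, x0_2 = 288, y0_2 = 275, x1_2 = 391, y1_2 = 303, x_3 = 222, y_3 = 217, r_3 = 30, x_4 = 190, y_4 = 69, r_4 = 35, x_5 = 266, y_5 = 348, r_5 = 30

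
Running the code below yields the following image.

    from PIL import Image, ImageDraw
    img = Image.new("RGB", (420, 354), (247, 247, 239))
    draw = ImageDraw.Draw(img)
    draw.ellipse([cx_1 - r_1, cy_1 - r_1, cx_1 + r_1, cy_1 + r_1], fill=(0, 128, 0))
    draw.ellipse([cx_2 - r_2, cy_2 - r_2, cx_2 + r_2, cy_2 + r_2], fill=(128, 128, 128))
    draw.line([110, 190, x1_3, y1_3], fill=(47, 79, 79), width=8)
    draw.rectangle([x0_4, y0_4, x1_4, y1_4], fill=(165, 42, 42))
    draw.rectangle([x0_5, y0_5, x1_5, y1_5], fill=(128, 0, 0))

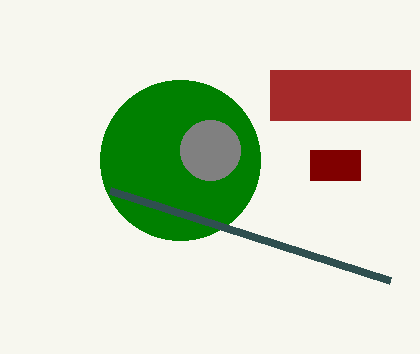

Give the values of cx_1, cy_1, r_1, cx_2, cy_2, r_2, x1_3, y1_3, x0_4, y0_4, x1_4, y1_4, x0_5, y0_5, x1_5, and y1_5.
cx_1 = 180, cy_1 = 160, r_1 = 80, cx_2 = 210, cy_2 = 150, r_2 = 30, x1_3 = 390, y1_3 = 280, x0_4 = 270, y0_4 = 70, x1_4 = 410, y1_4 = 120, x0_5 = 310, y0_5 = 150, x1_5 = 360, y1_5 = 180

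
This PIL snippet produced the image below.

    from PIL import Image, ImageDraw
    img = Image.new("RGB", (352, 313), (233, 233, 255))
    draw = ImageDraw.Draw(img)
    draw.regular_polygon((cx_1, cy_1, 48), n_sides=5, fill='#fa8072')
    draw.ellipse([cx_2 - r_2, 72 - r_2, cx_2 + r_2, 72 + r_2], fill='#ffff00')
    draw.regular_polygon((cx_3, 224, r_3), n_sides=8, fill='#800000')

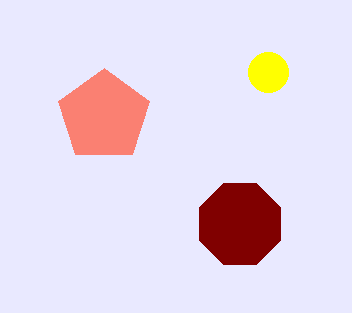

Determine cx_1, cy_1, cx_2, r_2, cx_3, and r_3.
cx_1 = 104; cy_1 = 116; cx_2 = 268; r_2 = 20; cx_3 = 240; r_3 = 44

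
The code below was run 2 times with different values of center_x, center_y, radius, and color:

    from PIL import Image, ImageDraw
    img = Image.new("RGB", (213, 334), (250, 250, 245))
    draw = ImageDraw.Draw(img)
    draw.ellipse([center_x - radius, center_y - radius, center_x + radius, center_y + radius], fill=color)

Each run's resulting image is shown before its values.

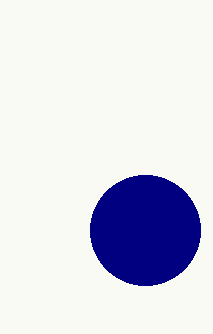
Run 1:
center_x = 145; center_y = 230; radius = 55; color = 'navy'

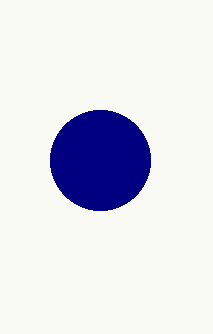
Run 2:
center_x = 100; center_y = 160; radius = 50; color = 'navy'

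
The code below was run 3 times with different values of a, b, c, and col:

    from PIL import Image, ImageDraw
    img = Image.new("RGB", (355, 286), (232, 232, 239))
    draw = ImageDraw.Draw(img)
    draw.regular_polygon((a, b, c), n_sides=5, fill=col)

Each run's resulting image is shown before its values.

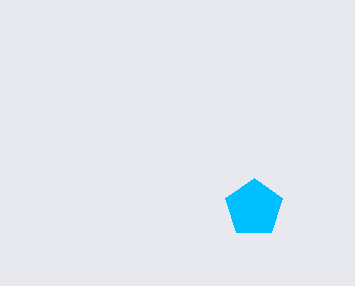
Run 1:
a = 254; b = 208; c = 30; col = 'deepskyblue'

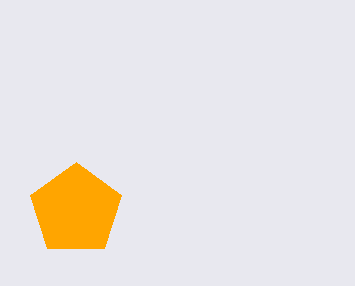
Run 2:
a = 76
b = 210
c = 48
col = 'orange'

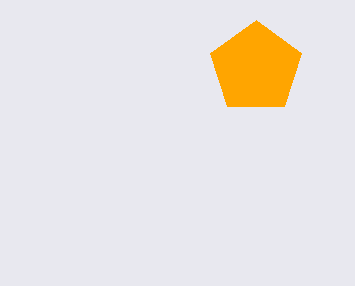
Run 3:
a = 256
b = 68
c = 48
col = 'orange'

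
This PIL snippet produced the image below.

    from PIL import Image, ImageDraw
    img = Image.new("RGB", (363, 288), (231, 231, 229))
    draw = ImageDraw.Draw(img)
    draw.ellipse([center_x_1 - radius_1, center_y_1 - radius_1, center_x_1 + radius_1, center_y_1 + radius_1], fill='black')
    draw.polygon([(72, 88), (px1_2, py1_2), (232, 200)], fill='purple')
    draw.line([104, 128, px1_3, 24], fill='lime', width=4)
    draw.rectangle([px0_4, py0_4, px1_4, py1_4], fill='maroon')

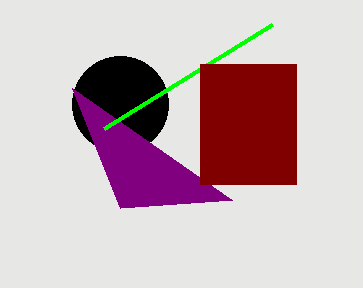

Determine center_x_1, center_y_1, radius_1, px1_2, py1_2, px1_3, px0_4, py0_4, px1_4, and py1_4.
center_x_1 = 120; center_y_1 = 104; radius_1 = 48; px1_2 = 120; py1_2 = 208; px1_3 = 272; px0_4 = 200; py0_4 = 64; px1_4 = 296; py1_4 = 184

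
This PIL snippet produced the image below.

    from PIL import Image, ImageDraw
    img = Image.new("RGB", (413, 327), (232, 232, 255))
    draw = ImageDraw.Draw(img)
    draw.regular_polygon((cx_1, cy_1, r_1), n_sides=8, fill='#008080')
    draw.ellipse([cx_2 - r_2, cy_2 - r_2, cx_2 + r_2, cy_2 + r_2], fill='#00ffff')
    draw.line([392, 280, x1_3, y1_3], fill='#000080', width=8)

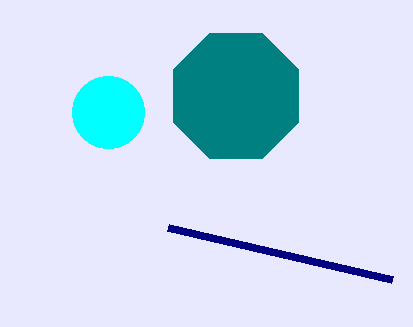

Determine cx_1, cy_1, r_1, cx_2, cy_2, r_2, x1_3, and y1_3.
cx_1 = 236; cy_1 = 96; r_1 = 68; cx_2 = 108; cy_2 = 112; r_2 = 36; x1_3 = 168; y1_3 = 228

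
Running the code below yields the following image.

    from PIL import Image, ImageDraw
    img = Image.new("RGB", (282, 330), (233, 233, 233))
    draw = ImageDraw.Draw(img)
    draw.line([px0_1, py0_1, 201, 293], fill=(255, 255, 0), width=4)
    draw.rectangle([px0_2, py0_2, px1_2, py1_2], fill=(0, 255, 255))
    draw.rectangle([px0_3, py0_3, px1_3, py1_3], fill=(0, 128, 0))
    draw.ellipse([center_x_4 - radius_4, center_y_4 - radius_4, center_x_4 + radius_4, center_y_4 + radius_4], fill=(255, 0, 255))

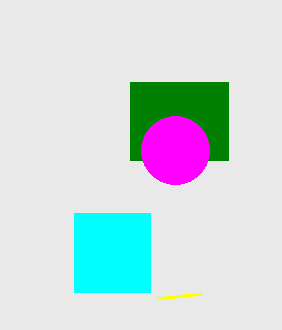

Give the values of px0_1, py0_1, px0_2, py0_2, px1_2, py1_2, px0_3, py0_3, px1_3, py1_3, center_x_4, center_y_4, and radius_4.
px0_1 = 157; py0_1 = 298; px0_2 = 74; py0_2 = 213; px1_2 = 150; py1_2 = 292; px0_3 = 130; py0_3 = 82; px1_3 = 228; py1_3 = 160; center_x_4 = 175; center_y_4 = 150; radius_4 = 34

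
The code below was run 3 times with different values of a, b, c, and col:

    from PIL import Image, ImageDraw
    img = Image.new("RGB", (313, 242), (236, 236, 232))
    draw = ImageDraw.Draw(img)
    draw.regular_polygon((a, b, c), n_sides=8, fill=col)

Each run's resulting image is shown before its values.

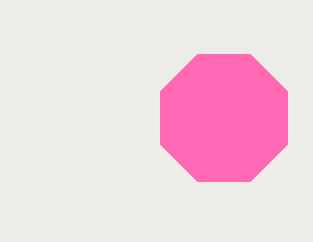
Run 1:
a = 224; b = 118; c = 69; col = 'hotpink'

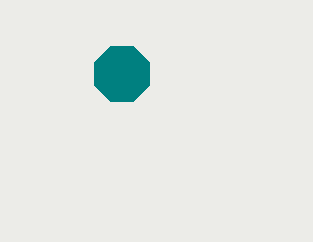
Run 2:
a = 122
b = 74
c = 30
col = 'teal'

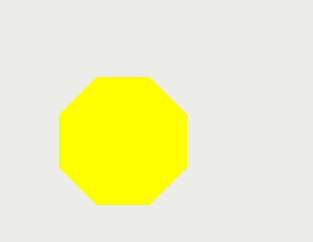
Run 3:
a = 123, b = 141, c = 69, col = 'yellow'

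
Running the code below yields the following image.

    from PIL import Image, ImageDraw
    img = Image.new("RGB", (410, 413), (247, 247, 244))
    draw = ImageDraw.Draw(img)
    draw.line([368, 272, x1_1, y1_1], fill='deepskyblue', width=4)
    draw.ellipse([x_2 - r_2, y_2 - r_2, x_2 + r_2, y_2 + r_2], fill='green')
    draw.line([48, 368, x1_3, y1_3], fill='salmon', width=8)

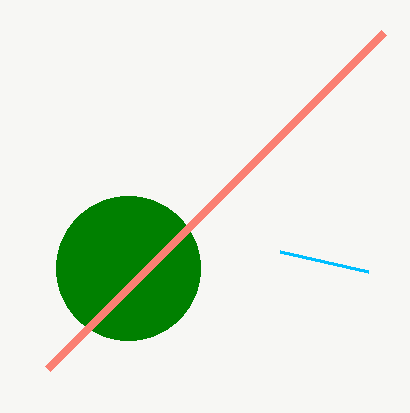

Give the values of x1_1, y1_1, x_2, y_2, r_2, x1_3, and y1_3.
x1_1 = 280; y1_1 = 252; x_2 = 128; y_2 = 268; r_2 = 72; x1_3 = 384; y1_3 = 32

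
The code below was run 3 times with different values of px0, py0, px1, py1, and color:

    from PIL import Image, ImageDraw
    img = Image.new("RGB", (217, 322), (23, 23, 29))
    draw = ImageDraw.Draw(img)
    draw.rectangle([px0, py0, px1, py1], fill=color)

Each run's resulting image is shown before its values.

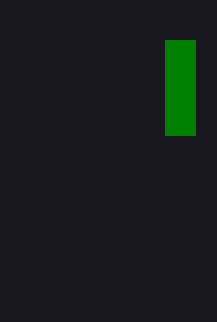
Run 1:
px0 = 165; py0 = 40; px1 = 195; py1 = 135; color = 'green'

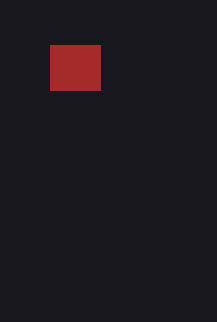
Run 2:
px0 = 50
py0 = 45
px1 = 100
py1 = 90
color = 'brown'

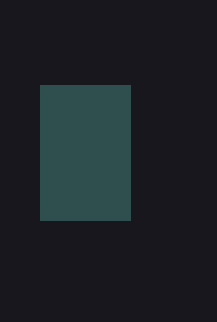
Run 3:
px0 = 40, py0 = 85, px1 = 130, py1 = 220, color = 'darkslategray'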